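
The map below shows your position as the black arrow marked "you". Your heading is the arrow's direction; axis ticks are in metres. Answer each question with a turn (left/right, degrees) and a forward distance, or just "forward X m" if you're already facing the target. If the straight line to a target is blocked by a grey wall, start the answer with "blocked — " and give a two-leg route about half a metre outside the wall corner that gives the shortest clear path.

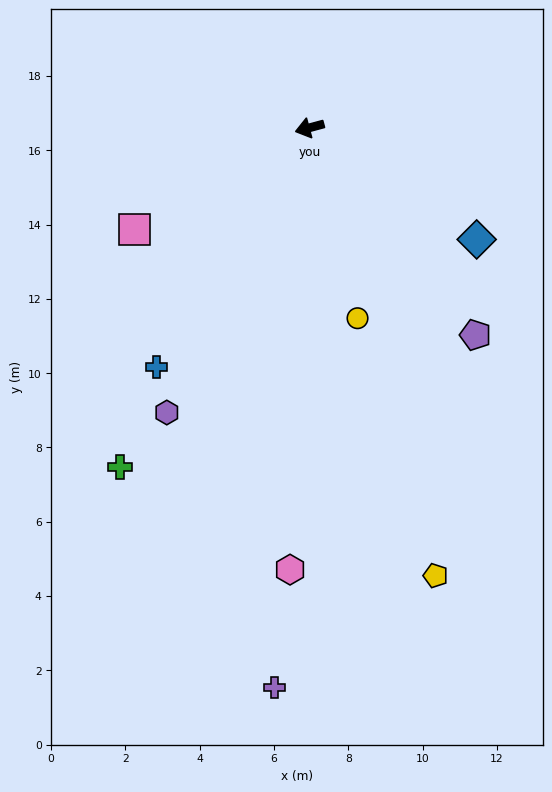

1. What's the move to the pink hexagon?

turn left 72°, forward 11.9 m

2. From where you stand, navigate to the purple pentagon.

turn left 114°, forward 7.1 m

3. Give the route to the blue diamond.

turn left 131°, forward 5.4 m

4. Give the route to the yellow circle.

turn left 89°, forward 5.3 m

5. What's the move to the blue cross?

turn left 42°, forward 7.6 m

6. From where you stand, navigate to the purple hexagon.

turn left 48°, forward 8.6 m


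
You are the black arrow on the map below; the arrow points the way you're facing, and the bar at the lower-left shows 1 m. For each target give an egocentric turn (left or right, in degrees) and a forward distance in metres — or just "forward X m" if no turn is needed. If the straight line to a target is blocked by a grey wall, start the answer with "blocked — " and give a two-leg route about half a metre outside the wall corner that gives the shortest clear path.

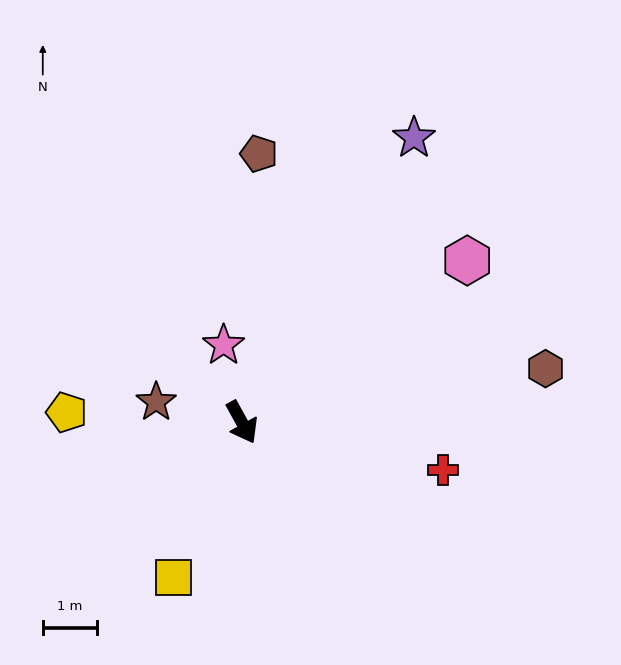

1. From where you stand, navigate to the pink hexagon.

turn left 97°, forward 5.2 m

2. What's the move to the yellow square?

turn right 53°, forward 3.2 m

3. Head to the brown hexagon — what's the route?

turn left 71°, forward 5.7 m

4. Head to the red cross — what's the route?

turn left 48°, forward 3.8 m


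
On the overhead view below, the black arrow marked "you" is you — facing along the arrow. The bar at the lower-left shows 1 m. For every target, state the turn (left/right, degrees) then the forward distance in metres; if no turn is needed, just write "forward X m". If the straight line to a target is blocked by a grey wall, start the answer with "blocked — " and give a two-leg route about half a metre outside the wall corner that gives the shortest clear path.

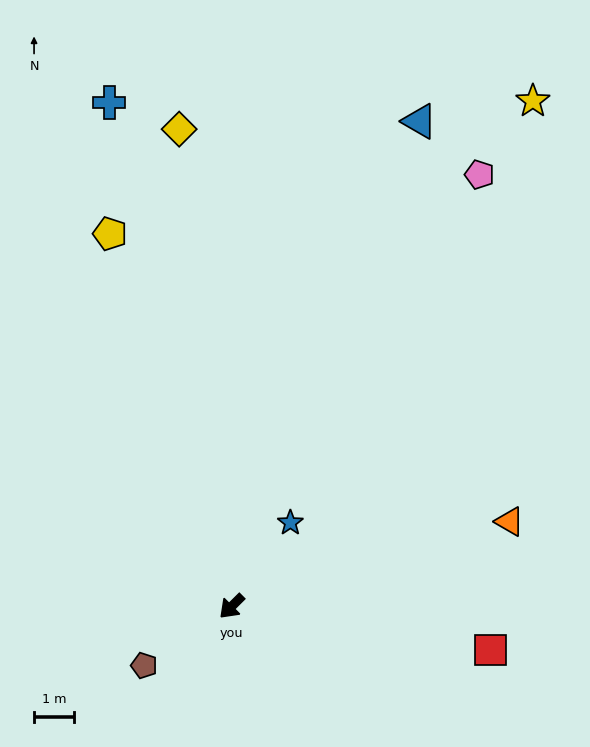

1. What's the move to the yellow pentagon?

turn right 117°, forward 9.9 m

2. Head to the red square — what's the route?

turn left 126°, forward 6.6 m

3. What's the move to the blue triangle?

turn right 156°, forward 13.1 m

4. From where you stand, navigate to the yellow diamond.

turn right 129°, forward 12.1 m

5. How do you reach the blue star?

turn right 170°, forward 2.6 m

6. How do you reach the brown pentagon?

turn right 11°, forward 2.7 m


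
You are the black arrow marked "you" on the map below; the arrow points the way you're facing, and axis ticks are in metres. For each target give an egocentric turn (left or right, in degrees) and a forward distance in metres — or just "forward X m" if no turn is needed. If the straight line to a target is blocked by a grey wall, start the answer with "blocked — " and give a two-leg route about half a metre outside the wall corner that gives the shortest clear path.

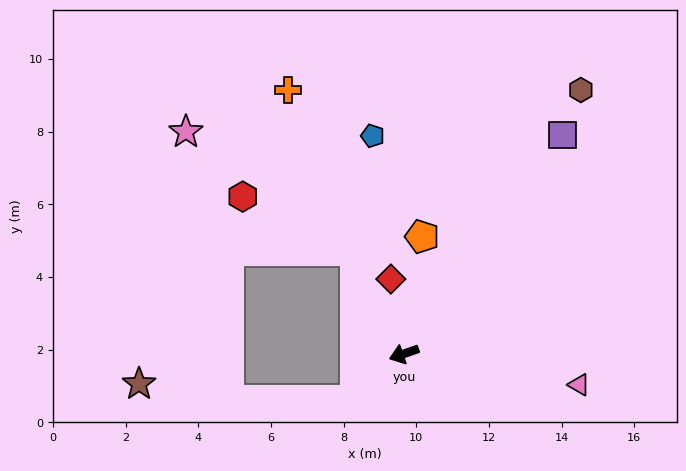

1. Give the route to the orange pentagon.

turn right 118°, forward 3.3 m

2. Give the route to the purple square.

turn right 145°, forward 7.4 m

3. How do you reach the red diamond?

turn right 99°, forward 2.1 m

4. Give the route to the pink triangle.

turn left 151°, forward 4.9 m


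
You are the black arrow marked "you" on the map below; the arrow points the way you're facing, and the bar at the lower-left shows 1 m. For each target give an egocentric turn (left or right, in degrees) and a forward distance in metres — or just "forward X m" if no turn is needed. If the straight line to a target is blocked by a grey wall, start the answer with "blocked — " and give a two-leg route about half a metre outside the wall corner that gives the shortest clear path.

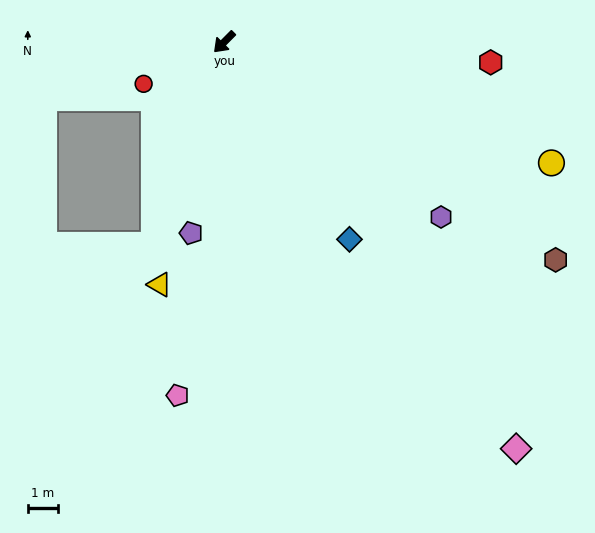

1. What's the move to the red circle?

turn right 18°, forward 3.0 m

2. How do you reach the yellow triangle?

turn left 30°, forward 8.3 m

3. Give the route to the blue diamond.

turn left 77°, forward 7.7 m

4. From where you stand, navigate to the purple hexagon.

turn left 96°, forward 9.2 m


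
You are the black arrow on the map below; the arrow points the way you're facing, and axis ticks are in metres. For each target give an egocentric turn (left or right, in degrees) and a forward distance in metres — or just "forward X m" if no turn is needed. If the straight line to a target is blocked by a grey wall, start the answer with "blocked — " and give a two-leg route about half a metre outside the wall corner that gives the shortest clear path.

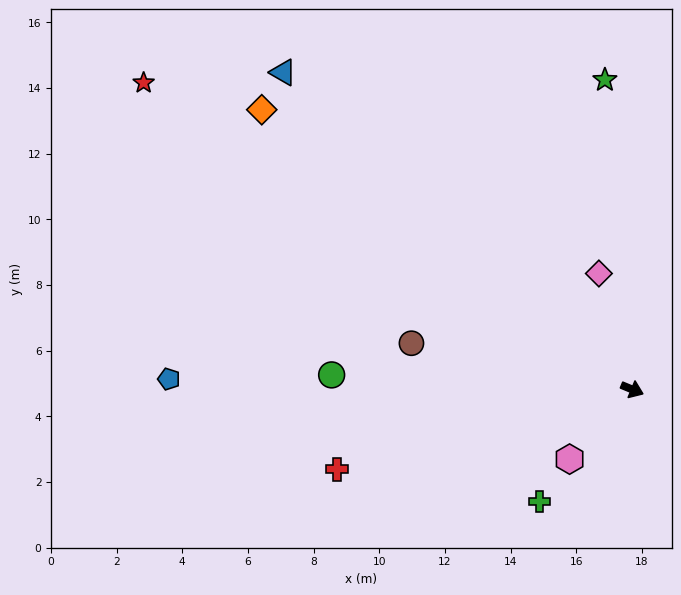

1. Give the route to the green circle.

turn right 160°, forward 9.2 m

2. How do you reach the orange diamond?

turn left 165°, forward 14.1 m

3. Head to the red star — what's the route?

turn left 170°, forward 17.6 m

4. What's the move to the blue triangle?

turn left 160°, forward 14.4 m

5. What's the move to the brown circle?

turn right 169°, forward 6.9 m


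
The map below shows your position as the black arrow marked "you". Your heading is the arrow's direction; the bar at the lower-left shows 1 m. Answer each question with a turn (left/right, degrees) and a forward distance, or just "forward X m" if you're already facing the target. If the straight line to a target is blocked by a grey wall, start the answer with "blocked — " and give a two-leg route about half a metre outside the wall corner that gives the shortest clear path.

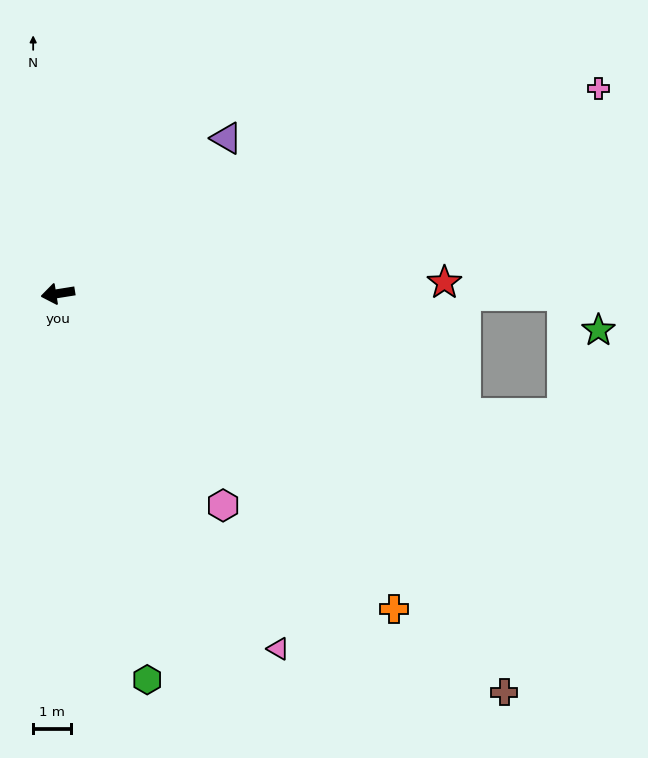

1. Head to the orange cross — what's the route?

turn left 128°, forward 12.3 m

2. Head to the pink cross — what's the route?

turn right 168°, forward 15.5 m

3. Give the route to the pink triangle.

turn left 113°, forward 11.2 m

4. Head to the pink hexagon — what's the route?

turn left 119°, forward 7.2 m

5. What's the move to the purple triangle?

turn right 146°, forward 6.1 m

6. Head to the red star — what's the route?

turn left 173°, forward 10.4 m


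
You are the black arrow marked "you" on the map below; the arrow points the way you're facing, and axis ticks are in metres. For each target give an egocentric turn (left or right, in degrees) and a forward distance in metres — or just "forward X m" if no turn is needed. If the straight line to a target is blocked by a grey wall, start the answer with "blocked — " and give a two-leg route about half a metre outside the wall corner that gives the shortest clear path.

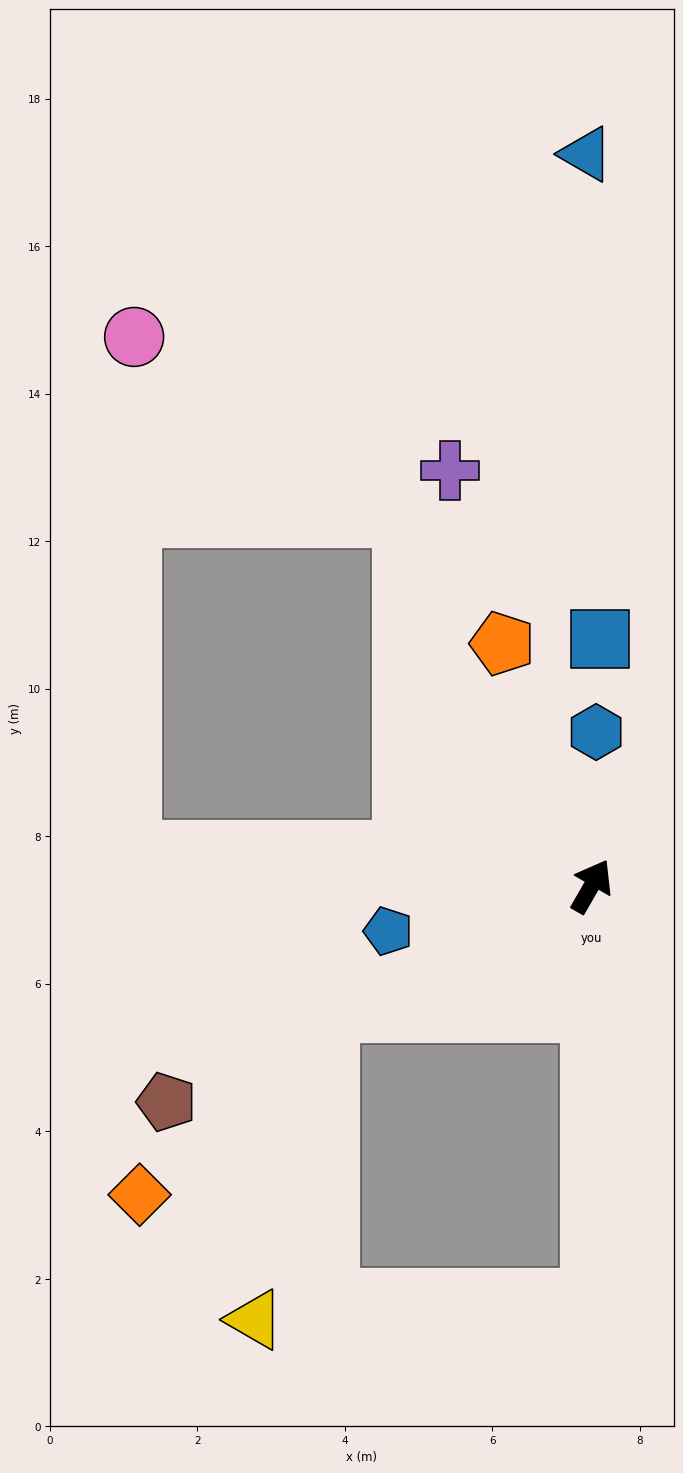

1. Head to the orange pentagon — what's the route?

turn left 50°, forward 3.5 m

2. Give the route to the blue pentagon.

turn left 132°, forward 2.8 m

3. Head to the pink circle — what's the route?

blocked — turn left 116°, forward 6.3 m, then turn right 86°, forward 7.0 m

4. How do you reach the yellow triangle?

blocked — turn left 145°, forward 4.0 m, then turn left 52°, forward 4.3 m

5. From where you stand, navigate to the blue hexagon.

turn left 28°, forward 2.1 m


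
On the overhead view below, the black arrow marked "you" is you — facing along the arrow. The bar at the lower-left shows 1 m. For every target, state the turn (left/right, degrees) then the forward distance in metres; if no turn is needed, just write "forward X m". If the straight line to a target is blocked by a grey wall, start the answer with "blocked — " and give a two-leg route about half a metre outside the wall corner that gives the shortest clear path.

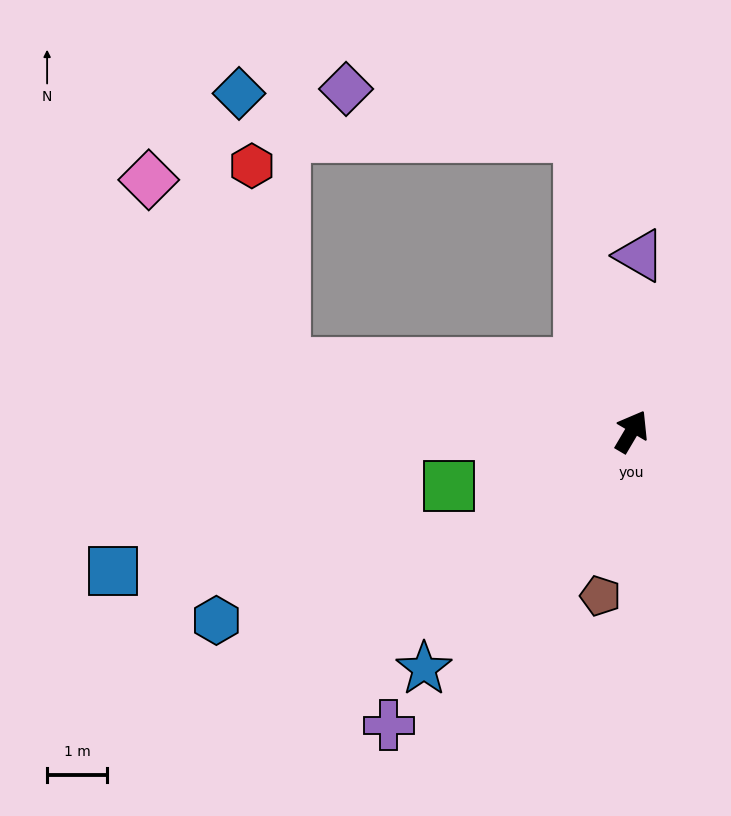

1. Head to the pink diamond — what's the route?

blocked — turn left 109°, forward 5.9 m, then turn right 42°, forward 3.8 m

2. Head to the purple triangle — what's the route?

turn left 28°, forward 2.9 m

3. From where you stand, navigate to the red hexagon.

blocked — turn left 109°, forward 5.9 m, then turn right 69°, forward 3.3 m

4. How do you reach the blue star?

turn left 169°, forward 5.2 m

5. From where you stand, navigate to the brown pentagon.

turn right 160°, forward 2.8 m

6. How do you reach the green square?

turn left 137°, forward 3.2 m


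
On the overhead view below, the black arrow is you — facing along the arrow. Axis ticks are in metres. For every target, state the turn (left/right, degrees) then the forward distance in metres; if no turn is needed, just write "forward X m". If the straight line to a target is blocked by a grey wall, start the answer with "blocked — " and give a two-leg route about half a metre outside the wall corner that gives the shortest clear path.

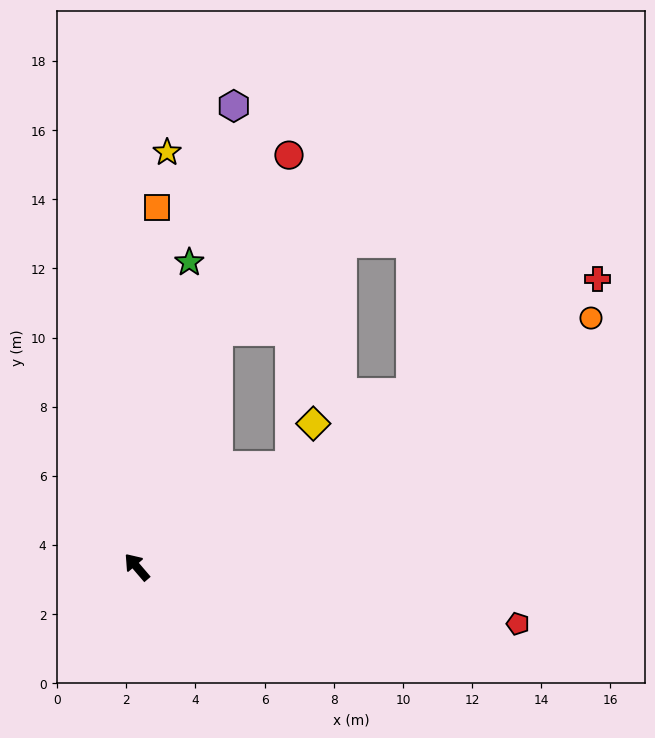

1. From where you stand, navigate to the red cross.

turn right 99°, forward 15.7 m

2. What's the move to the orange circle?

turn right 102°, forward 15.0 m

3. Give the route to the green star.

turn right 50°, forward 8.9 m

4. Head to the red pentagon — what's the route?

turn right 139°, forward 11.1 m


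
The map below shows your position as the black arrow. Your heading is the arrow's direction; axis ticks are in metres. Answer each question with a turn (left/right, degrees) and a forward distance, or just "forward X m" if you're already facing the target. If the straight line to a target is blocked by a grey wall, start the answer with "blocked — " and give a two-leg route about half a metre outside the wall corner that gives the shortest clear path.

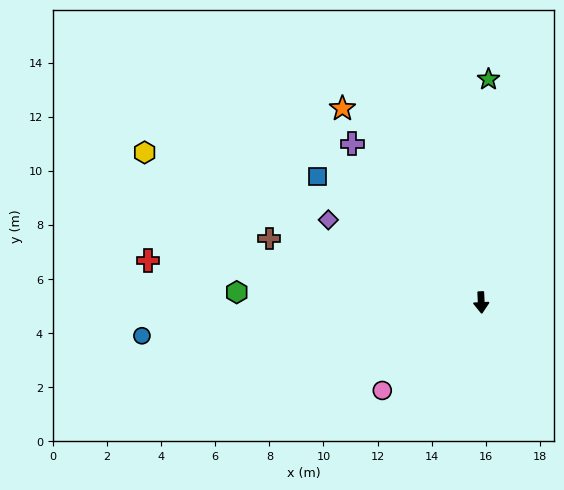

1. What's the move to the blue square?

turn right 130°, forward 7.6 m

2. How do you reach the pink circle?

turn right 51°, forward 4.9 m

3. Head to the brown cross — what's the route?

turn right 109°, forward 8.2 m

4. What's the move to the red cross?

turn right 100°, forward 12.4 m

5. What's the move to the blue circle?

turn right 87°, forward 12.6 m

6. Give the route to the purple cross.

turn right 144°, forward 7.6 m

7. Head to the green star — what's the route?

turn left 175°, forward 8.3 m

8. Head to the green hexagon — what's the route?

turn right 95°, forward 9.0 m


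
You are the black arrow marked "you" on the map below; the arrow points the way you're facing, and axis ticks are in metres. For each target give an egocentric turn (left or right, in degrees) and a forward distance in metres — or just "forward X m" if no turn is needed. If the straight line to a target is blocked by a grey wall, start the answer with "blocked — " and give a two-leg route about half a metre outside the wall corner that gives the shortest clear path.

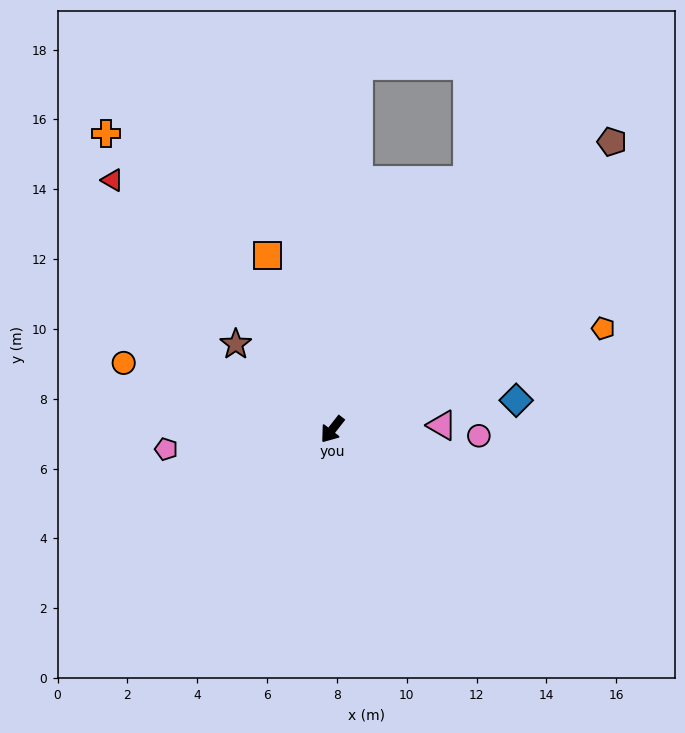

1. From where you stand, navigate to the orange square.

turn right 121°, forward 5.3 m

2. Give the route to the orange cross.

turn right 104°, forward 10.7 m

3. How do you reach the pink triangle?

turn left 130°, forward 3.1 m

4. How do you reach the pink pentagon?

turn right 45°, forward 4.8 m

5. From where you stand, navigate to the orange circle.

turn right 70°, forward 6.3 m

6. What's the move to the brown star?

turn right 93°, forward 3.7 m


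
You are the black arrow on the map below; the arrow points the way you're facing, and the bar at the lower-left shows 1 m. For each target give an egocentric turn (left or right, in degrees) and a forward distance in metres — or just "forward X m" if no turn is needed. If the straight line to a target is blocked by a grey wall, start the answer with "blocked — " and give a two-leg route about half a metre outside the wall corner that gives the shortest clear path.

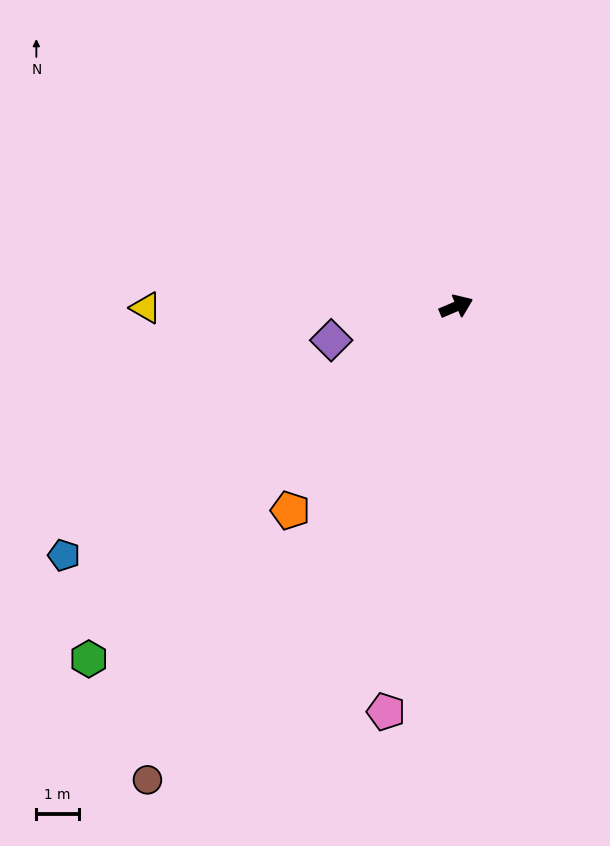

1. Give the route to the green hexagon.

turn right 159°, forward 12.0 m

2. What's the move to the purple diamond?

turn left 172°, forward 3.1 m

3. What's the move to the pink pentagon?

turn right 123°, forward 9.7 m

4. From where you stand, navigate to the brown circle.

turn right 146°, forward 13.3 m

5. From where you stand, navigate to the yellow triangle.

turn left 157°, forward 7.3 m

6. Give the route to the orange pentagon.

turn right 152°, forward 6.2 m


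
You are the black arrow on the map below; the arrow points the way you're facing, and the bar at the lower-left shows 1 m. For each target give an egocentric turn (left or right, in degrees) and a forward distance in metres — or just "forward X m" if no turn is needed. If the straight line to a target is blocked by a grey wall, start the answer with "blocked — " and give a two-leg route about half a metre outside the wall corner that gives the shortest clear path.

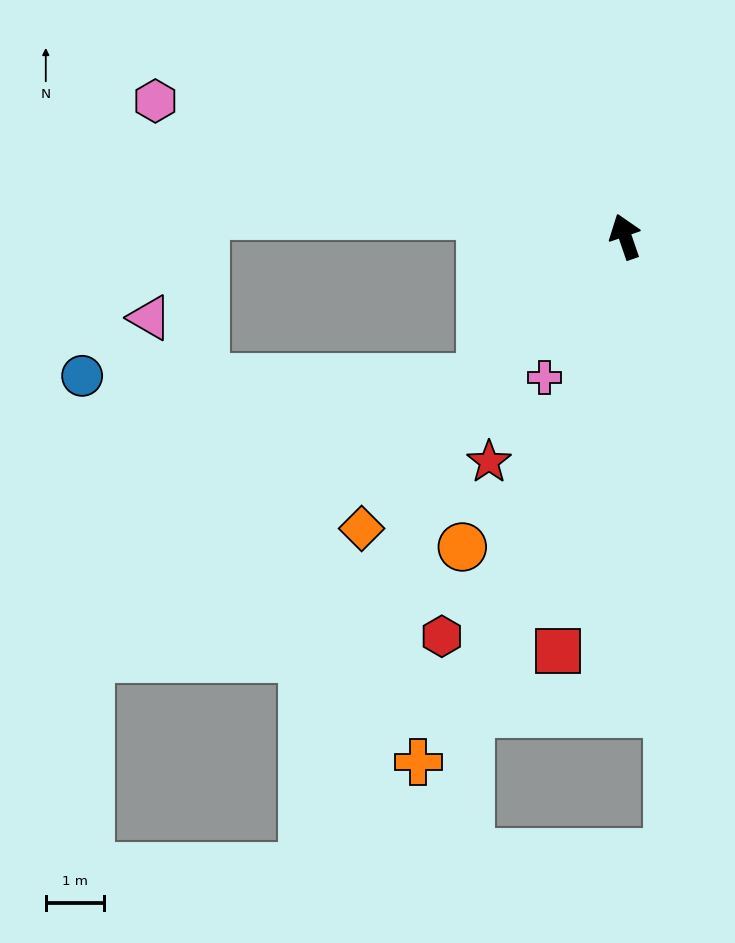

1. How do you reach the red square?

turn left 152°, forward 7.2 m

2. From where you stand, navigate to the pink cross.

turn left 131°, forward 2.8 m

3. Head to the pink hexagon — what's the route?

turn left 55°, forward 8.4 m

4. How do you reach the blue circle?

blocked — turn left 116°, forward 3.5 m, then turn right 45°, forward 6.9 m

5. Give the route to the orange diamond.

turn left 119°, forward 6.7 m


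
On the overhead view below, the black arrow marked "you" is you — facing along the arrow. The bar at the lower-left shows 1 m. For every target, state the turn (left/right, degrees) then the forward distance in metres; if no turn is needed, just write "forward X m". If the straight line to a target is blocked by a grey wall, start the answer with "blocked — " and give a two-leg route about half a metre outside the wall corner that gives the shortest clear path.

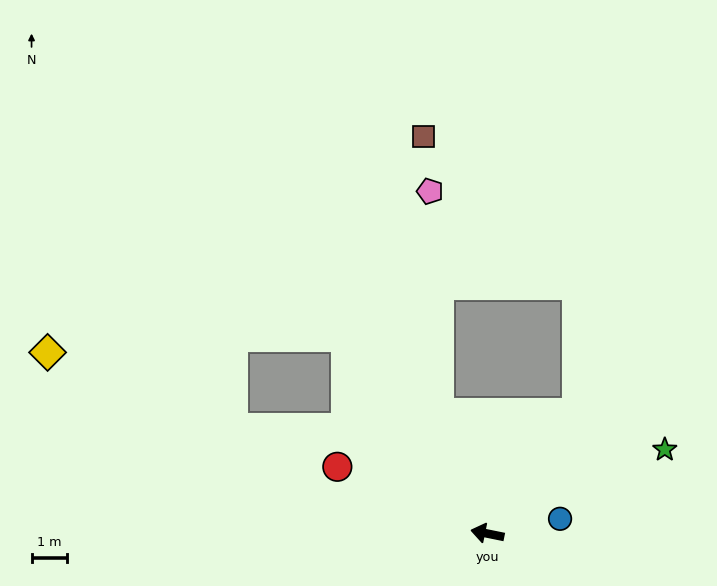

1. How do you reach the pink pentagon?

blocked — turn right 56°, forward 3.7 m, then turn right 20°, forward 6.2 m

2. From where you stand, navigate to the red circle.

turn right 12°, forward 4.6 m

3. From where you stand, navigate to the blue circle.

turn right 157°, forward 2.1 m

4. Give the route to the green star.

turn right 143°, forward 5.5 m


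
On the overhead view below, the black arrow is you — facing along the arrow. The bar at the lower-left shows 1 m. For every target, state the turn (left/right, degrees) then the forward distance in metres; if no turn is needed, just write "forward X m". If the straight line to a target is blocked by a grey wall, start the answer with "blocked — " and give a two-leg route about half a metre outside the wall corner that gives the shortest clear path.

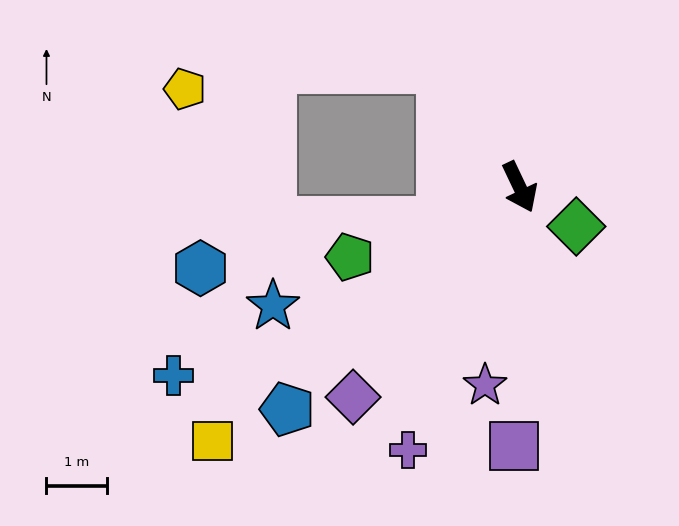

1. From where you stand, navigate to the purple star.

turn right 35°, forward 3.3 m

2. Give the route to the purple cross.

turn right 48°, forward 4.8 m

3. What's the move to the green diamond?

turn left 30°, forward 1.1 m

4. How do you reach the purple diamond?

turn right 64°, forward 4.5 m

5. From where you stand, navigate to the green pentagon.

turn right 93°, forward 3.1 m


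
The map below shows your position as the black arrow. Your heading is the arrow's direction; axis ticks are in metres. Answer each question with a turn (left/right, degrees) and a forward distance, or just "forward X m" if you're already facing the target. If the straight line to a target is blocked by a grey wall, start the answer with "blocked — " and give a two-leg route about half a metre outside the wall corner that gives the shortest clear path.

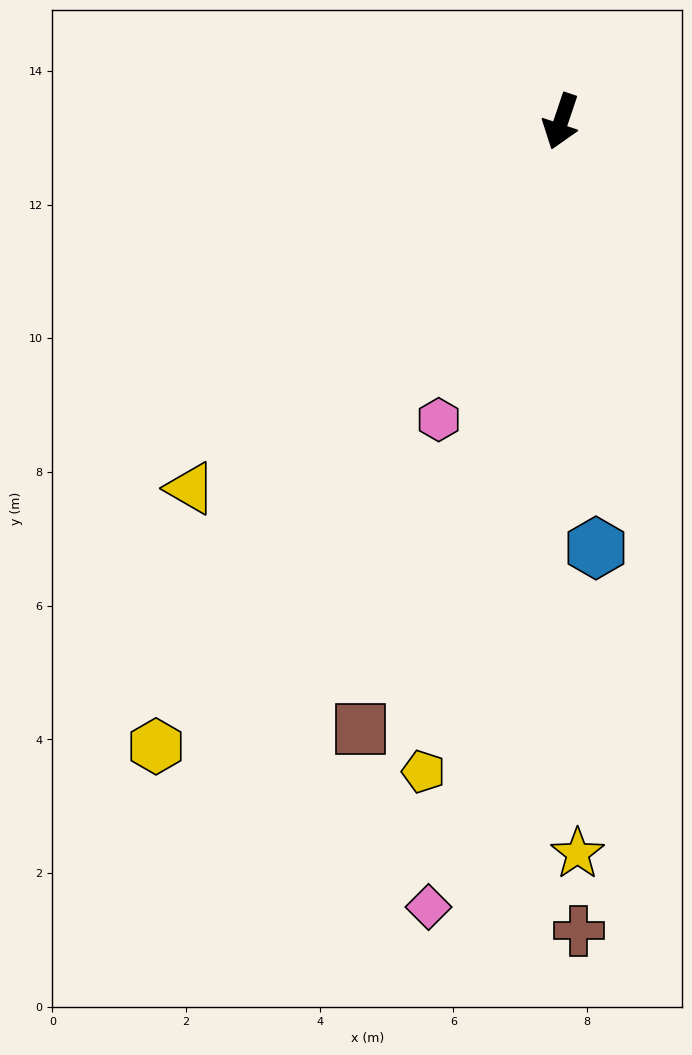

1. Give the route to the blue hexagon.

turn left 23°, forward 6.4 m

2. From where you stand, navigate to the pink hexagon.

turn right 4°, forward 4.8 m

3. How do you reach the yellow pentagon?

turn left 7°, forward 9.9 m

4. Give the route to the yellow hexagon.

turn right 14°, forward 11.1 m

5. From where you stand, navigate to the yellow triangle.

turn right 27°, forward 7.8 m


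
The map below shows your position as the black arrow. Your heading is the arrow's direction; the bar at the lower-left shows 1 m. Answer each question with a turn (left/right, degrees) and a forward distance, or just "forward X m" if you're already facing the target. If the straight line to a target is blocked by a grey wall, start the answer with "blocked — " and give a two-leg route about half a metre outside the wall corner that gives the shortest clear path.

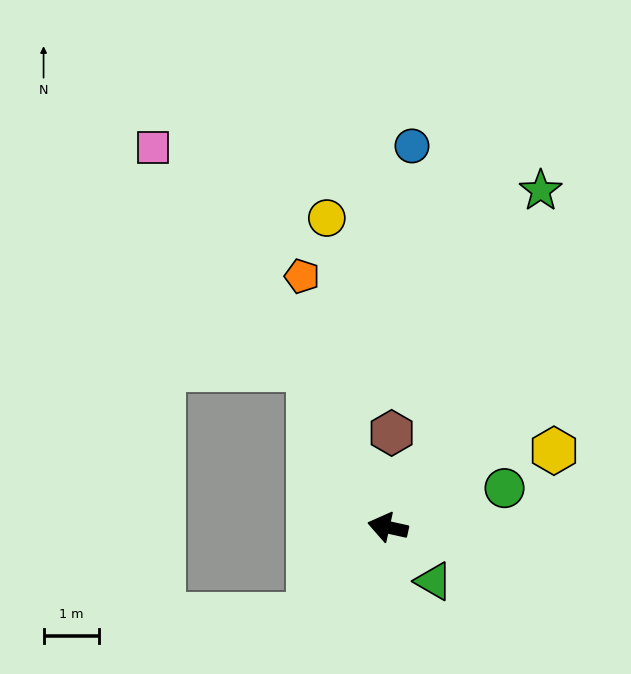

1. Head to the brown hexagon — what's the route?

turn right 80°, forward 1.7 m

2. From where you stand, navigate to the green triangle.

turn left 143°, forward 1.3 m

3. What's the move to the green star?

turn right 102°, forward 6.6 m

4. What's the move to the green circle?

turn right 149°, forward 2.2 m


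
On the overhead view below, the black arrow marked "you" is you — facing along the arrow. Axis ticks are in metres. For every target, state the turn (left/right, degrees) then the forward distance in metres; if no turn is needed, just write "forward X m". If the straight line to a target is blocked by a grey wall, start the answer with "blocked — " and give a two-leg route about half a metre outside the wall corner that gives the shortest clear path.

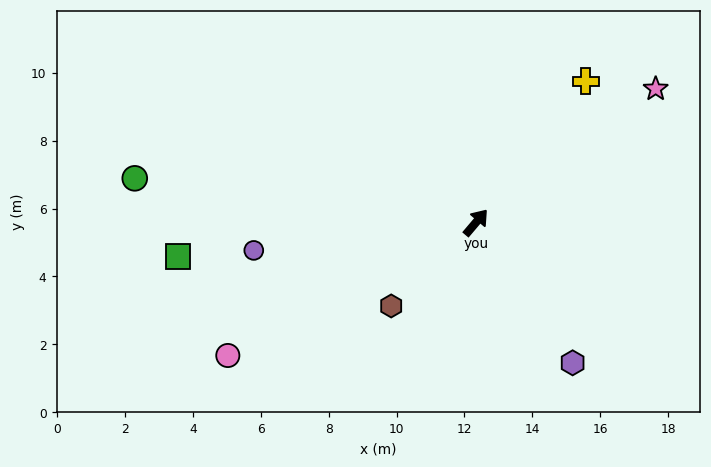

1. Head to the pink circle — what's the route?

turn left 159°, forward 8.3 m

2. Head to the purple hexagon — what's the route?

turn right 105°, forward 5.0 m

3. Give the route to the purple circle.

turn left 137°, forward 6.6 m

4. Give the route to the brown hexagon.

turn left 175°, forward 3.5 m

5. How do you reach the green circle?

turn left 123°, forward 10.1 m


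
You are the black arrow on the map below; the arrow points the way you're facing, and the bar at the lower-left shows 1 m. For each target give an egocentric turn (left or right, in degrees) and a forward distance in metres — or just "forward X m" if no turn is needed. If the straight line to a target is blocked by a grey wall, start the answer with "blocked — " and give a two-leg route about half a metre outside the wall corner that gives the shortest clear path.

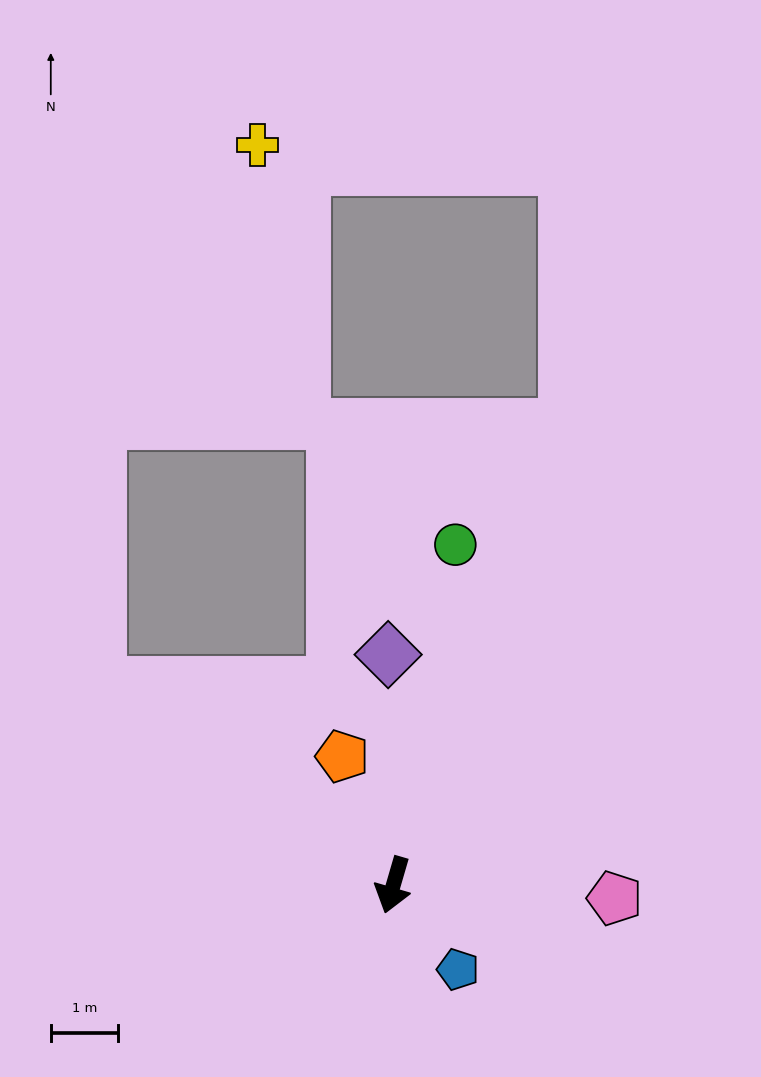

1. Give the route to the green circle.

turn right 174°, forward 5.2 m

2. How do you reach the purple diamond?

turn right 162°, forward 3.4 m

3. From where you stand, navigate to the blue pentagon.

turn left 54°, forward 1.6 m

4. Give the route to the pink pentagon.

turn left 103°, forward 3.3 m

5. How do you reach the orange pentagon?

turn right 142°, forward 2.1 m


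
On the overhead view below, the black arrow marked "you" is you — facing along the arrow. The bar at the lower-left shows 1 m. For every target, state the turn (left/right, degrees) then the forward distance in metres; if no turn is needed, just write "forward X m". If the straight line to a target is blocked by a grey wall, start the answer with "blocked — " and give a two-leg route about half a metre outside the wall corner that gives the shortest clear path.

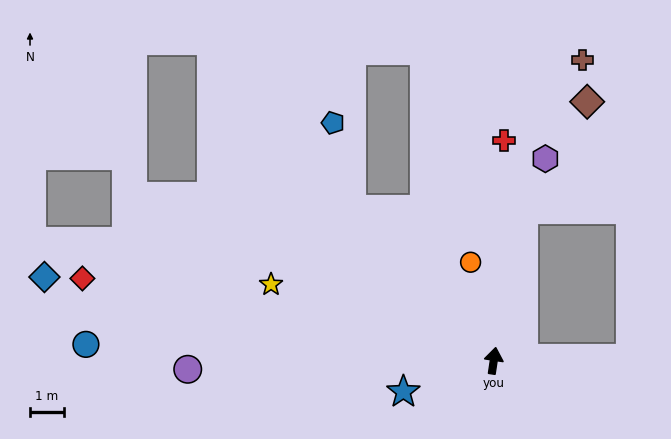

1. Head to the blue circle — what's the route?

turn left 96°, forward 12.0 m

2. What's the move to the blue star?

turn left 118°, forward 2.8 m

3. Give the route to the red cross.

turn left 6°, forward 6.5 m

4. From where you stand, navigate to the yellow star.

turn left 80°, forward 6.9 m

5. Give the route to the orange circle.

turn left 22°, forward 3.0 m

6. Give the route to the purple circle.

turn left 100°, forward 9.0 m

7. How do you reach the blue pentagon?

blocked — turn left 52°, forward 6.1 m, then turn right 31°, forward 2.6 m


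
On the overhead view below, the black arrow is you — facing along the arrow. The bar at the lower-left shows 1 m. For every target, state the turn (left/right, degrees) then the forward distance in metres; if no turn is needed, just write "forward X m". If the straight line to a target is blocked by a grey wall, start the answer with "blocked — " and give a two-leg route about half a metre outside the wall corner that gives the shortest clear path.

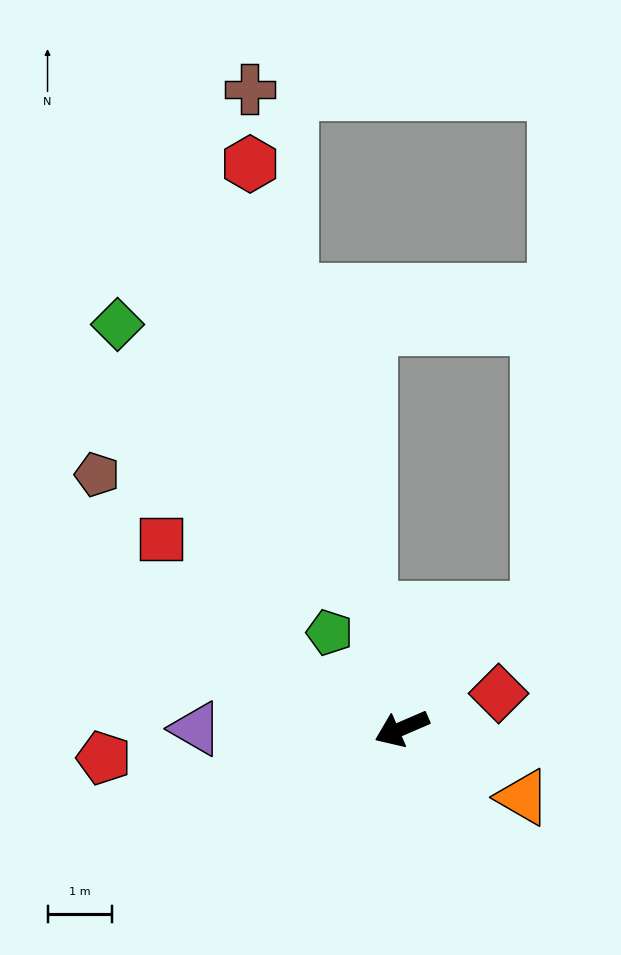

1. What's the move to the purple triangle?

turn right 23°, forward 3.2 m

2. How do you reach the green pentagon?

turn right 76°, forward 1.9 m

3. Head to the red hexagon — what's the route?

turn right 98°, forward 9.1 m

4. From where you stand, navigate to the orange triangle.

turn left 127°, forward 2.2 m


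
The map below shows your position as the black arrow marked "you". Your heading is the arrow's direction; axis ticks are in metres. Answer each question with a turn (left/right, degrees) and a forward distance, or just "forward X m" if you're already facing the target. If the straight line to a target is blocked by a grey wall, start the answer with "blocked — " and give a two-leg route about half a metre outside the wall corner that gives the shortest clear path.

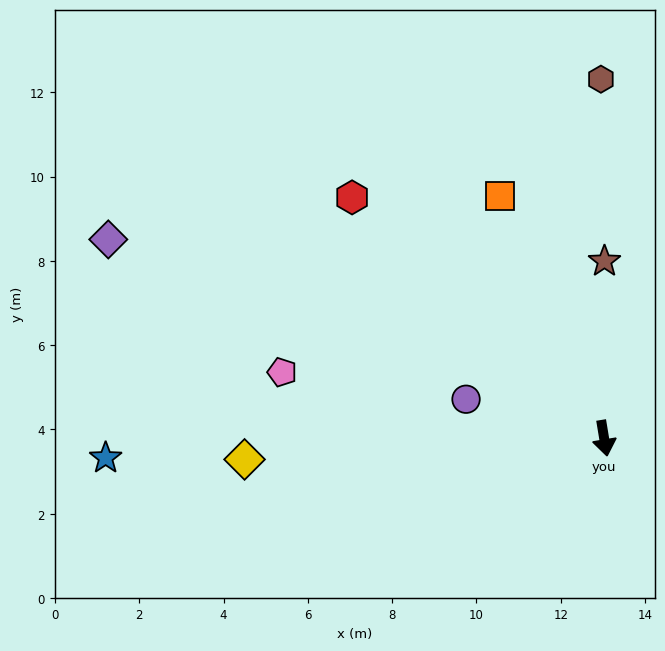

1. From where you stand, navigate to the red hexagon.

turn right 143°, forward 8.3 m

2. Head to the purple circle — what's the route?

turn right 115°, forward 3.4 m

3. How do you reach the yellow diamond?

turn right 96°, forward 8.5 m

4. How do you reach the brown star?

turn left 171°, forward 4.2 m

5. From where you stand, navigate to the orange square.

turn right 166°, forward 6.2 m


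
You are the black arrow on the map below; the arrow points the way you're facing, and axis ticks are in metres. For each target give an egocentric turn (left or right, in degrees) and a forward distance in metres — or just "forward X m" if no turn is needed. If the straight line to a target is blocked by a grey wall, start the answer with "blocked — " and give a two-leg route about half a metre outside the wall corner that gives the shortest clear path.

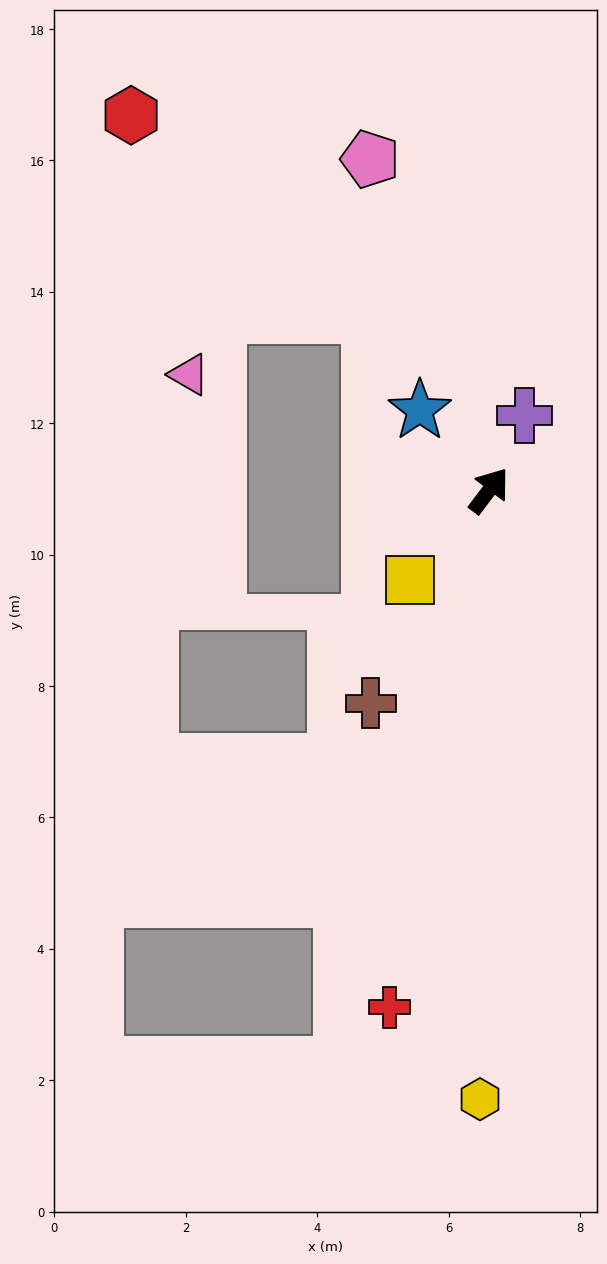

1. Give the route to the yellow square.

turn left 176°, forward 1.8 m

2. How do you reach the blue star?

turn left 78°, forward 1.6 m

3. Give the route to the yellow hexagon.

turn right 144°, forward 9.3 m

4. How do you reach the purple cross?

turn left 12°, forward 1.3 m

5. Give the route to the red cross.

turn right 154°, forward 8.0 m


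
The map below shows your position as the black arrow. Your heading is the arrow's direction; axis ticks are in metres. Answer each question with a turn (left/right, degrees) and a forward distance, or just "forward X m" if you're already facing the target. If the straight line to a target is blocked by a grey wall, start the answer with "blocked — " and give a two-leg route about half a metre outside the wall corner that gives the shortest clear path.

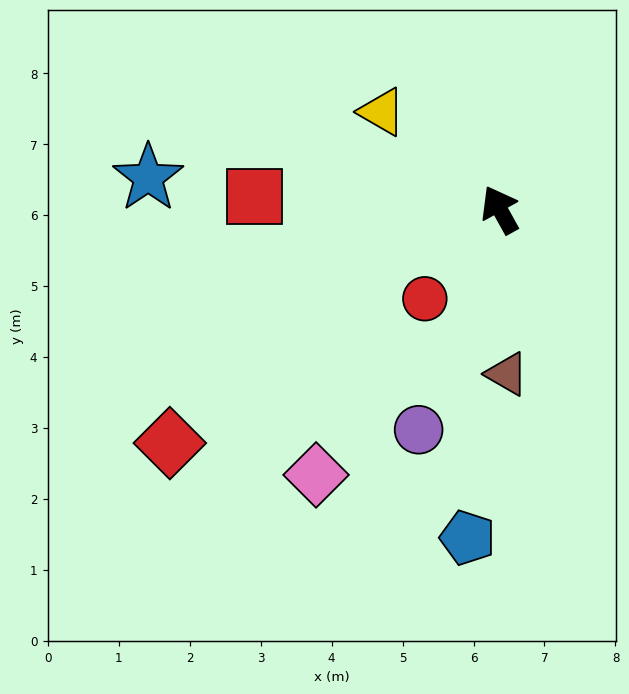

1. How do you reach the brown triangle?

turn left 153°, forward 2.3 m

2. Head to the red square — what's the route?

turn left 58°, forward 3.5 m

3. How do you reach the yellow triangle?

turn left 21°, forward 2.2 m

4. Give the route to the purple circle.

turn left 131°, forward 3.3 m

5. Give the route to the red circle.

turn left 111°, forward 1.6 m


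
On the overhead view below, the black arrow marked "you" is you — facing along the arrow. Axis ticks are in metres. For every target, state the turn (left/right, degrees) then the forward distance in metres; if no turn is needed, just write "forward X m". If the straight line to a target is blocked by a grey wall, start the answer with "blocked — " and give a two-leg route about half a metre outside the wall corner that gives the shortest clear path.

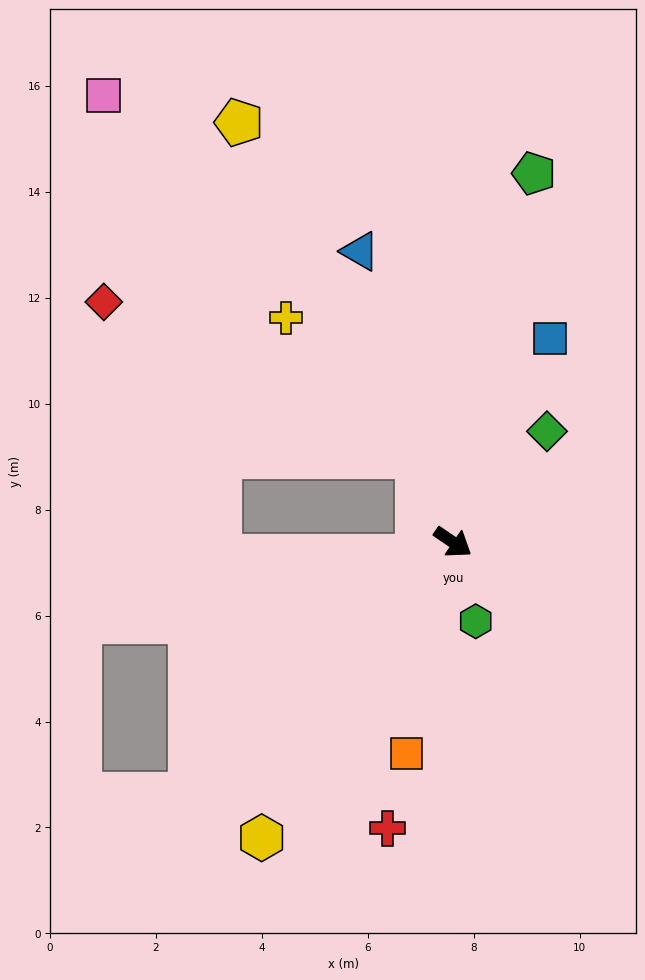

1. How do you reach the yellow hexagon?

turn right 89°, forward 6.6 m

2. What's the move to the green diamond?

turn left 84°, forward 2.7 m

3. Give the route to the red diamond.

blocked — turn left 146°, forward 1.8 m, then turn left 42°, forward 6.6 m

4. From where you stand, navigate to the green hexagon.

turn right 40°, forward 1.6 m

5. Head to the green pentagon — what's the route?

turn left 112°, forward 7.1 m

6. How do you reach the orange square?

turn right 68°, forward 4.1 m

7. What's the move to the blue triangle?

turn left 142°, forward 5.8 m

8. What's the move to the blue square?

turn left 99°, forward 4.3 m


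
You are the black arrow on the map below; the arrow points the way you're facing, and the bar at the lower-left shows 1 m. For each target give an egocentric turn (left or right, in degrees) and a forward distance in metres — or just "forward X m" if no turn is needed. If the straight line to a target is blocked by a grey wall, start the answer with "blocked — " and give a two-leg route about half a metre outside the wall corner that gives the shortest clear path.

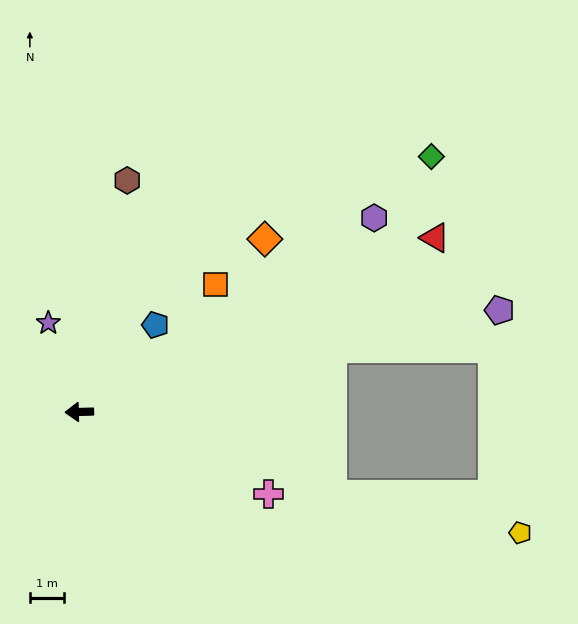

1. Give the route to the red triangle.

turn right 155°, forward 11.5 m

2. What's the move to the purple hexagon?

turn right 148°, forward 10.2 m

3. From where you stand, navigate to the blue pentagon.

turn right 133°, forward 3.3 m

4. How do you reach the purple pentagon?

turn right 168°, forward 12.5 m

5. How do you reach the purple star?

turn right 72°, forward 2.7 m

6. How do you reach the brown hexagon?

turn right 103°, forward 6.8 m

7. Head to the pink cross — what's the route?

turn left 155°, forward 6.0 m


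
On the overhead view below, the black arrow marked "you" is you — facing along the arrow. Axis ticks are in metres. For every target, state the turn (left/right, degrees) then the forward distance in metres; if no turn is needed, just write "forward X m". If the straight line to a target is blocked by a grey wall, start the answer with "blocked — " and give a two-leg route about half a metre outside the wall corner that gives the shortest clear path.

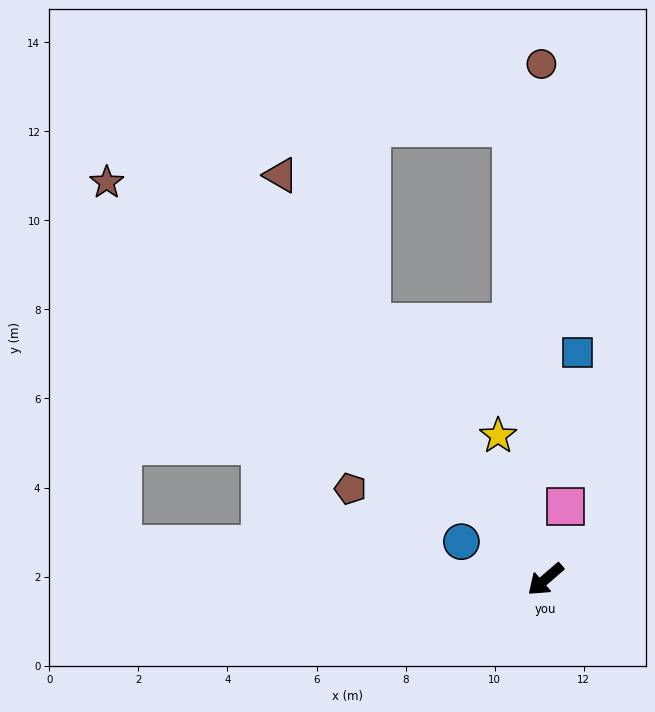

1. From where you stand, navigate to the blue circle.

turn right 65°, forward 2.1 m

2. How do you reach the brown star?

turn right 83°, forward 13.3 m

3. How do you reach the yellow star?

turn right 113°, forward 3.4 m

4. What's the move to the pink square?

turn right 146°, forward 1.7 m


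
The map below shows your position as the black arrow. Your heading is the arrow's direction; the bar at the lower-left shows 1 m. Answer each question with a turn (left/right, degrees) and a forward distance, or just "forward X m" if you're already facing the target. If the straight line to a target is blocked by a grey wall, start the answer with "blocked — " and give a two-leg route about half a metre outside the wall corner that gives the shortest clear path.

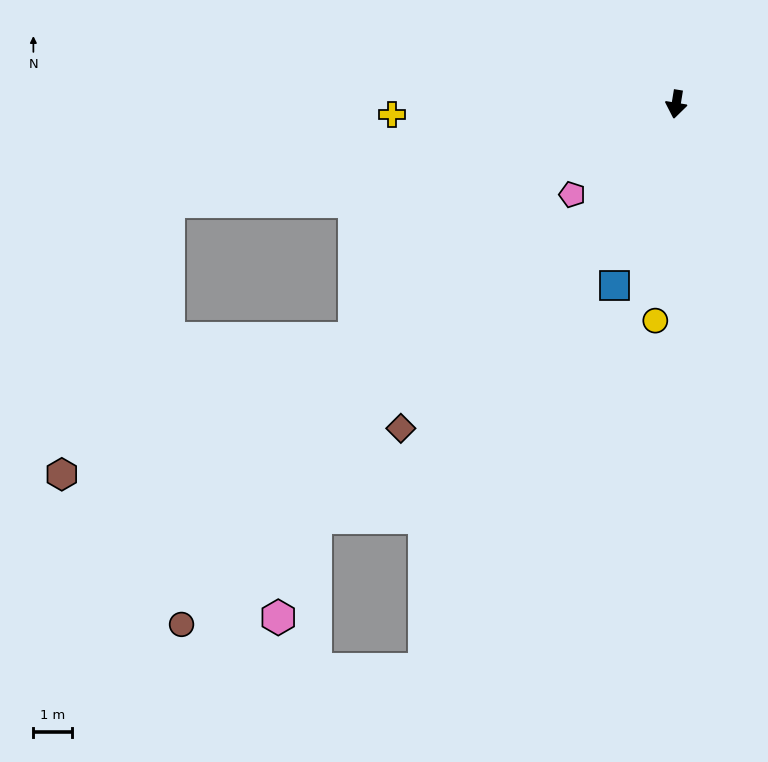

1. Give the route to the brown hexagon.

blocked — turn right 70°, forward 13.5 m, then turn left 58°, forward 7.6 m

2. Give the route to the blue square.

turn right 10°, forward 5.0 m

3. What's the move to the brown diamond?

turn right 31°, forward 11.1 m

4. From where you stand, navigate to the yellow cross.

turn right 79°, forward 7.4 m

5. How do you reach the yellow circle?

turn left 4°, forward 5.7 m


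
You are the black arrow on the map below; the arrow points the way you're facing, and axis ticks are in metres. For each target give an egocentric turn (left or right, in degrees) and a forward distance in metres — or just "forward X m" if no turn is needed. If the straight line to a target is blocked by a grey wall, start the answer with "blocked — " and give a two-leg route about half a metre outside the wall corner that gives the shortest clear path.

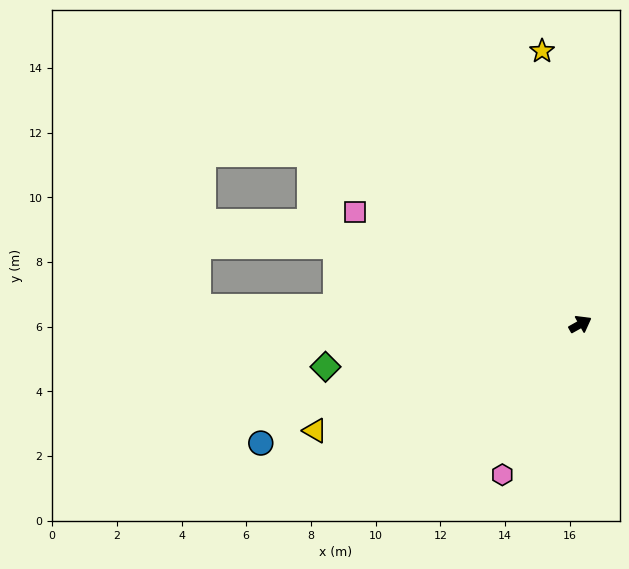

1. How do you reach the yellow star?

turn left 69°, forward 8.5 m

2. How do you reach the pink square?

turn left 124°, forward 7.8 m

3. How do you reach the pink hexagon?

turn right 147°, forward 5.2 m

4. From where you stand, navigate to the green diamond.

turn left 160°, forward 8.0 m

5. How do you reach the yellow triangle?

turn left 173°, forward 8.8 m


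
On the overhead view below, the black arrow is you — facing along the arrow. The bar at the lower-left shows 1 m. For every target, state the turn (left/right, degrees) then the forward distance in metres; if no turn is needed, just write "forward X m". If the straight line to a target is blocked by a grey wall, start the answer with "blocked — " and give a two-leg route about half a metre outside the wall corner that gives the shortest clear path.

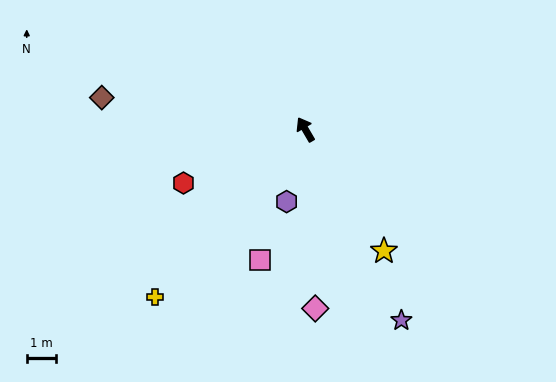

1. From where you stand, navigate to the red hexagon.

turn left 83°, forward 4.6 m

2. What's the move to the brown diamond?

turn left 51°, forward 7.1 m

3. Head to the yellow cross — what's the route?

turn left 108°, forward 7.8 m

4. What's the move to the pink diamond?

turn left 153°, forward 6.2 m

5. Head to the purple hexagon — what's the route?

turn left 135°, forward 2.6 m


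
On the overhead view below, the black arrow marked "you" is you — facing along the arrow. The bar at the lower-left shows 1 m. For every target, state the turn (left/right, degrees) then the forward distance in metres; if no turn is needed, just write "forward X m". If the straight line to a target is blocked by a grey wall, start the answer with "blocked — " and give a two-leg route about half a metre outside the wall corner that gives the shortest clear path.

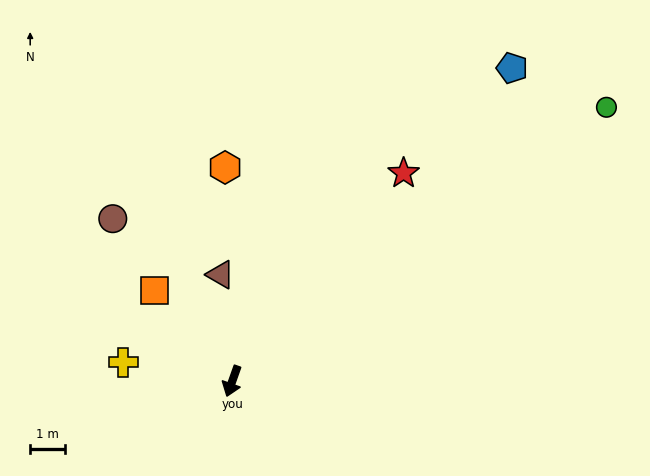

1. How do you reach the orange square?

turn right 120°, forward 3.5 m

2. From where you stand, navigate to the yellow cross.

turn right 80°, forward 3.2 m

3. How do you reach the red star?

turn left 160°, forward 7.8 m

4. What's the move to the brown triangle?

turn right 154°, forward 3.1 m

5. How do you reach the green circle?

turn left 146°, forward 13.5 m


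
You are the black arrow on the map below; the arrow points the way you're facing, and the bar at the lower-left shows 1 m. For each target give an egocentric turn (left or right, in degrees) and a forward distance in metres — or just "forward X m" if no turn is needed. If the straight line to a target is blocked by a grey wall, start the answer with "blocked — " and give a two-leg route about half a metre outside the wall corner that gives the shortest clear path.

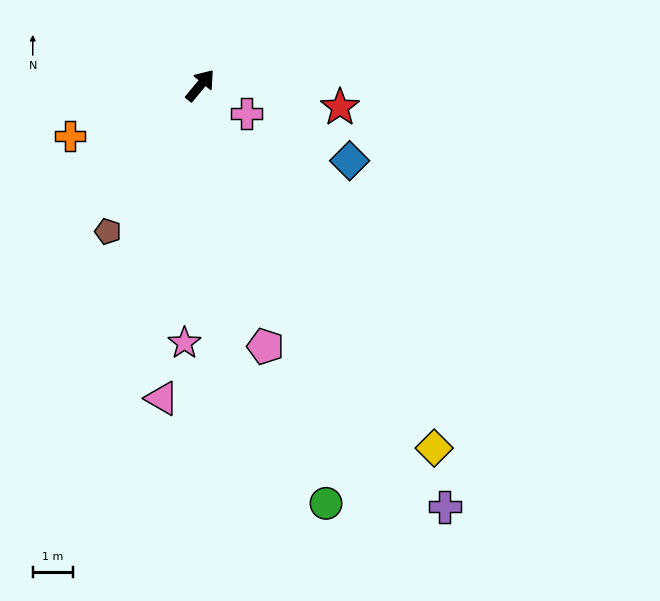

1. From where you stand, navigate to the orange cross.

turn left 151°, forward 3.5 m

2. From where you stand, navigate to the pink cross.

turn right 82°, forward 1.4 m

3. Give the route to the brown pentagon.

turn right 173°, forward 4.3 m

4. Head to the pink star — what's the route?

turn right 144°, forward 6.5 m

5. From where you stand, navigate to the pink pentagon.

turn right 126°, forward 6.8 m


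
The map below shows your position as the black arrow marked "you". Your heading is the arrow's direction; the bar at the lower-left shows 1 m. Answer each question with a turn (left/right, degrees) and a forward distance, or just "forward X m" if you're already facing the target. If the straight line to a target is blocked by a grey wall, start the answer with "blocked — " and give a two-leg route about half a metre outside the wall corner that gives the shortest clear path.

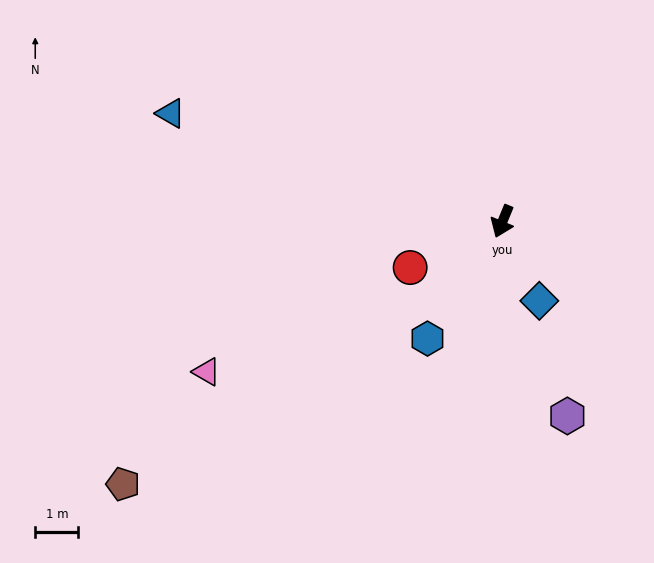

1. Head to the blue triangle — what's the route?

turn right 86°, forward 8.1 m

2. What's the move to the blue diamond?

turn left 47°, forward 2.0 m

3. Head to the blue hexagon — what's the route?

turn right 10°, forward 3.2 m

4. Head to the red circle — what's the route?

turn right 41°, forward 2.4 m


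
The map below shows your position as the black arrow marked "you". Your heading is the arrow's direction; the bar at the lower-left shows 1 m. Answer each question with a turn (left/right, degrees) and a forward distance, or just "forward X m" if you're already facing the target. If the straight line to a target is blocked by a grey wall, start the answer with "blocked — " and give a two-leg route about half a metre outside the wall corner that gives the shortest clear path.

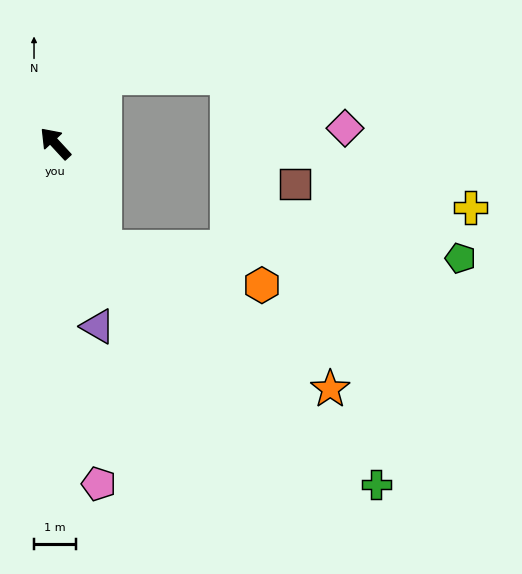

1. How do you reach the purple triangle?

turn left 150°, forward 4.5 m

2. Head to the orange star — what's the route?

blocked — turn left 162°, forward 2.8 m, then turn left 33°, forward 6.4 m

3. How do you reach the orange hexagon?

blocked — turn left 162°, forward 2.8 m, then turn left 52°, forward 3.9 m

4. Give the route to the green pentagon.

blocked — turn left 162°, forward 2.8 m, then turn left 64°, forward 8.5 m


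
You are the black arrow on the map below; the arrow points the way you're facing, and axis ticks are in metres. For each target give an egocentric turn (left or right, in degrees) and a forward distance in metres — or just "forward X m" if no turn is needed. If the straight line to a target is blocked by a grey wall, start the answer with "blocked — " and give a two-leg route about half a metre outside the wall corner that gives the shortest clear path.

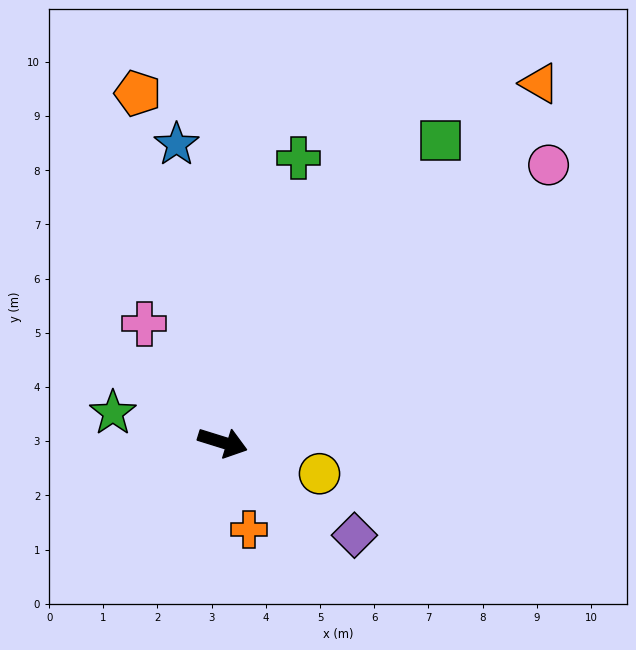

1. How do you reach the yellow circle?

forward 1.9 m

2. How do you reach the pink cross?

turn left 141°, forward 2.6 m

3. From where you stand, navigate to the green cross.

turn left 92°, forward 5.4 m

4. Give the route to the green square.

turn left 71°, forward 6.9 m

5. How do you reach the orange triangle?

turn left 66°, forward 8.8 m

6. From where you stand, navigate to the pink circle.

turn left 58°, forward 7.9 m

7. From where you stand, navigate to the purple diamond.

turn right 18°, forward 3.0 m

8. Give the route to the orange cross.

turn right 56°, forward 1.7 m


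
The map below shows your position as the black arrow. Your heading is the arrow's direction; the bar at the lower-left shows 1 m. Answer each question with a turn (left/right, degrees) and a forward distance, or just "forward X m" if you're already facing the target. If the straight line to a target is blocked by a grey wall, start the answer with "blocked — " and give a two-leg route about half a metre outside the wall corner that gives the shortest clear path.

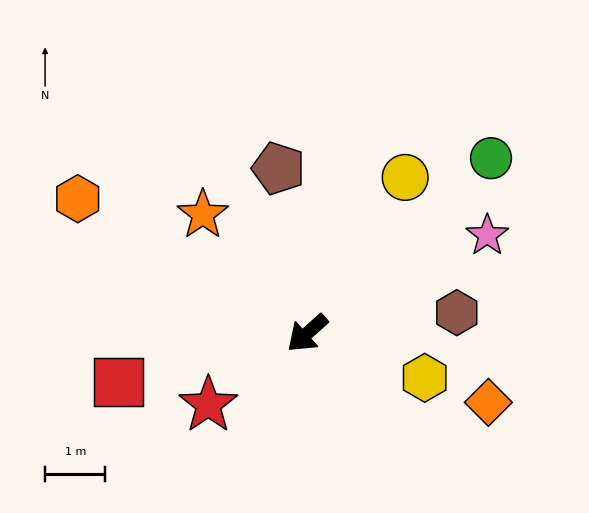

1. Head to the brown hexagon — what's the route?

turn left 146°, forward 2.5 m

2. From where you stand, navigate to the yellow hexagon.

turn left 117°, forward 2.1 m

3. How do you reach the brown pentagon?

turn right 122°, forward 2.8 m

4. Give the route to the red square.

turn right 27°, forward 3.2 m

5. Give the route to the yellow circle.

turn right 164°, forward 3.1 m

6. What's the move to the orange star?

turn right 90°, forward 2.6 m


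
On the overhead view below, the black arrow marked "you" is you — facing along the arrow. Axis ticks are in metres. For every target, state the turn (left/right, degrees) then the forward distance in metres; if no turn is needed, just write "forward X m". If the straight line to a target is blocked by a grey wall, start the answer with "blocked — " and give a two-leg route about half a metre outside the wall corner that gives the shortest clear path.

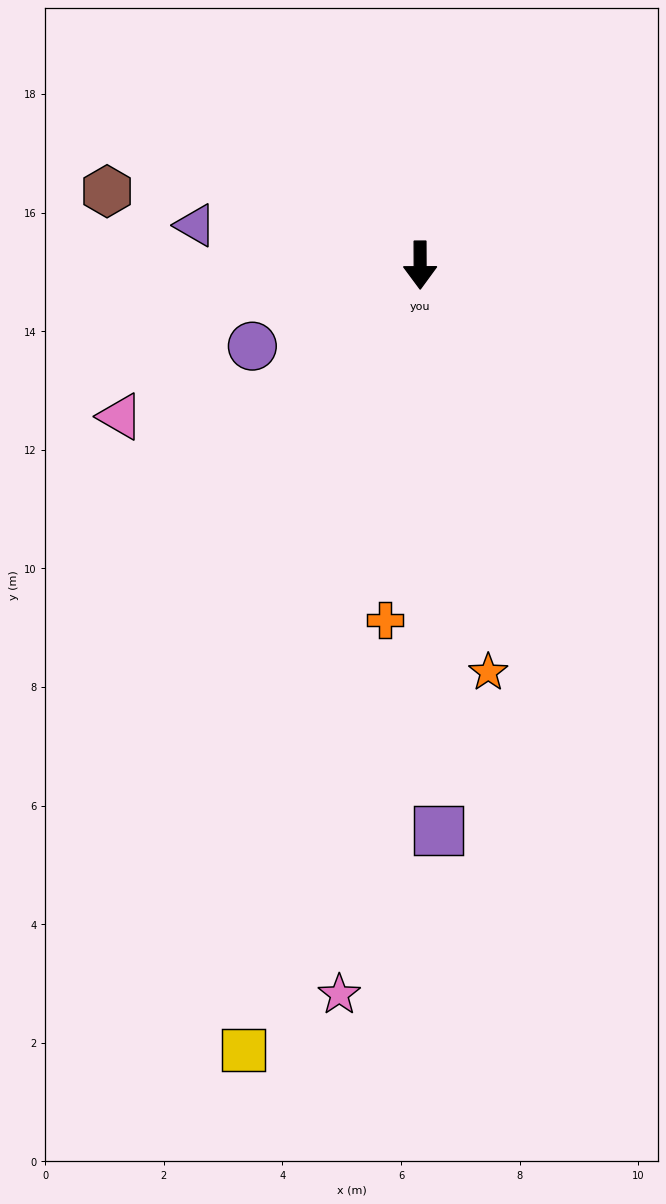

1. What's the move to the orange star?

turn left 9°, forward 7.0 m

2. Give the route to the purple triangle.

turn right 100°, forward 3.8 m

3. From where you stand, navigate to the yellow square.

turn right 13°, forward 13.6 m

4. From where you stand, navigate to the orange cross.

turn right 6°, forward 6.0 m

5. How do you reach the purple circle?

turn right 64°, forward 3.1 m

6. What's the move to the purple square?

forward 9.5 m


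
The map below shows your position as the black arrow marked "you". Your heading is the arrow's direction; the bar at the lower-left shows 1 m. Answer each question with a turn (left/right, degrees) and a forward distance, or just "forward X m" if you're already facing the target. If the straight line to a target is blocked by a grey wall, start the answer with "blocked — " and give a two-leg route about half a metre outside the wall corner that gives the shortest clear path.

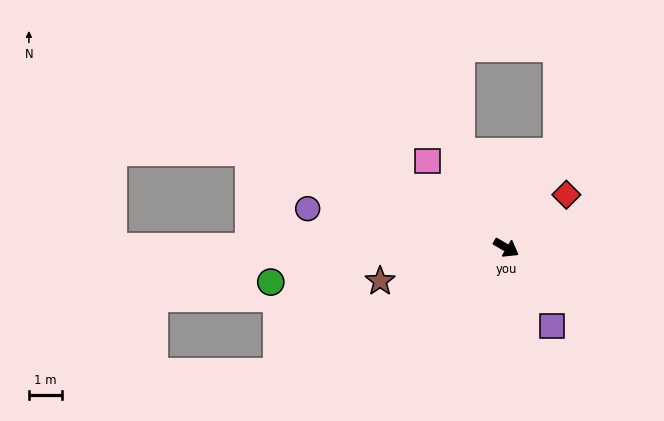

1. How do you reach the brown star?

turn right 135°, forward 4.0 m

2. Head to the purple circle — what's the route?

turn right 161°, forward 6.2 m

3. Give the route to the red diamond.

turn left 72°, forward 2.5 m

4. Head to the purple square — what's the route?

turn right 29°, forward 2.8 m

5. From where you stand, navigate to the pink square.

turn left 163°, forward 3.6 m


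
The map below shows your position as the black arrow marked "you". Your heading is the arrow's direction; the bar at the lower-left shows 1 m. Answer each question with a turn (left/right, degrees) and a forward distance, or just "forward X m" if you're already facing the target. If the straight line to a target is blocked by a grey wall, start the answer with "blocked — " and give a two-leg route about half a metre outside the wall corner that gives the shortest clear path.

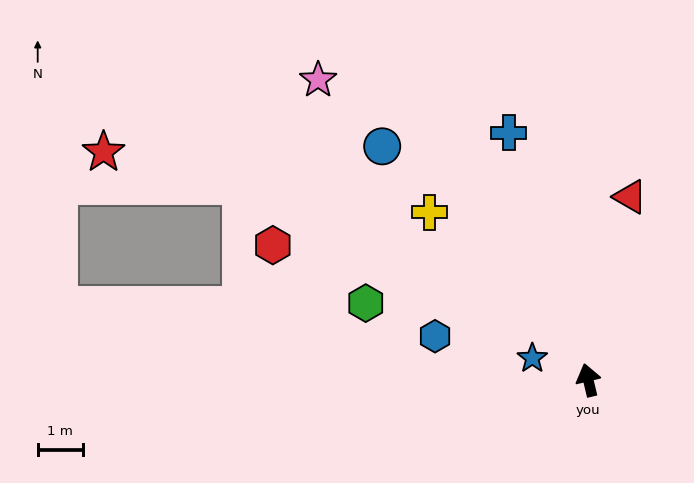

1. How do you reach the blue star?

turn left 55°, forward 1.3 m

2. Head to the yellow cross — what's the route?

turn left 30°, forward 5.1 m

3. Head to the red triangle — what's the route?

turn right 26°, forward 4.2 m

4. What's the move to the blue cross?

turn left 4°, forward 5.8 m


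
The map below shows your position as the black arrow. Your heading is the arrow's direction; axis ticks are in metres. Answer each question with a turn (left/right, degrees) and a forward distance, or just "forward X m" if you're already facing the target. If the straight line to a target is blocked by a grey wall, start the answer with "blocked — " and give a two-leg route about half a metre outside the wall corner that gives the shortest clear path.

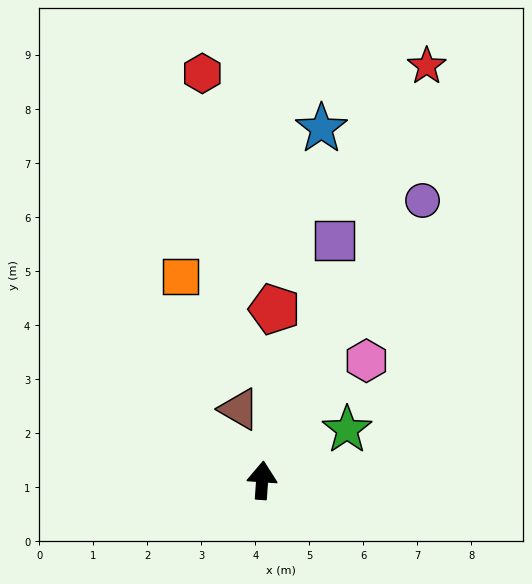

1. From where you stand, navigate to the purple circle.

turn right 26°, forward 6.0 m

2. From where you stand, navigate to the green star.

turn right 55°, forward 1.8 m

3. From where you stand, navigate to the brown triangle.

turn left 22°, forward 1.4 m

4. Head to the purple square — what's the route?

turn right 13°, forward 4.6 m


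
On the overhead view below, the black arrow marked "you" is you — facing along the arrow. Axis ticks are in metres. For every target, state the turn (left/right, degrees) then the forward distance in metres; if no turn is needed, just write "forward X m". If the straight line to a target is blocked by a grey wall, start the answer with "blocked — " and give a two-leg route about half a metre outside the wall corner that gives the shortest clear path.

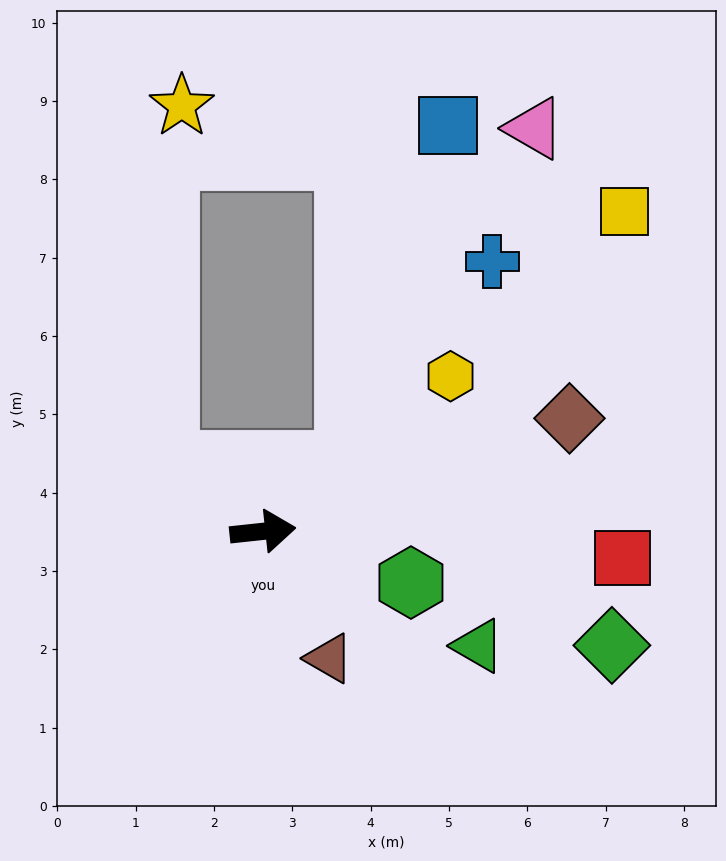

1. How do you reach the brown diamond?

turn left 14°, forward 4.2 m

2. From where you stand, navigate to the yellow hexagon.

turn left 33°, forward 3.1 m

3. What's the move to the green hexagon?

turn right 25°, forward 2.0 m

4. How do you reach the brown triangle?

turn right 69°, forward 1.8 m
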